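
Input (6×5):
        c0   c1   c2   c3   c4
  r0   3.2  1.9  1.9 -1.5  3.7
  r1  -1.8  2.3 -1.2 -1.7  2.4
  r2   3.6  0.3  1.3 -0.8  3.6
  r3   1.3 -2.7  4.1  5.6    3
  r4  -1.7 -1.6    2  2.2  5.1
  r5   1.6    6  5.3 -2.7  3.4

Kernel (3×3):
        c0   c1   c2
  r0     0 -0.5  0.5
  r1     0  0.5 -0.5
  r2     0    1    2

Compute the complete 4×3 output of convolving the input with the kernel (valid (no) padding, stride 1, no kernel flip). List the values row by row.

4.65 -1.75 6.95
3.25 16.1 11.45
-0.5 4.6 15.9
18.2 0.55 1.35

Output[0,0]: The receptive field on the input at this output position is [3.2 1.9 1.9 / -1.8 2.3 -1.2 / 3.6 0.3 1.3]. Elementwise product with the kernel and sum: 1.9·-0.5 + 1.9·0.5 + 2.3·0.5 + -1.2·-0.5 + 0.3·1 + 1.3·2.
Output[0,1]: The receptive field on the input at this output position is [1.9 1.9 -1.5 / 2.3 -1.2 -1.7 / 0.3 1.3 -0.8]. Elementwise product with the kernel and sum: 1.9·-0.5 + -1.5·0.5 + -1.2·0.5 + -1.7·-0.5 + 1.3·1 + -0.8·2.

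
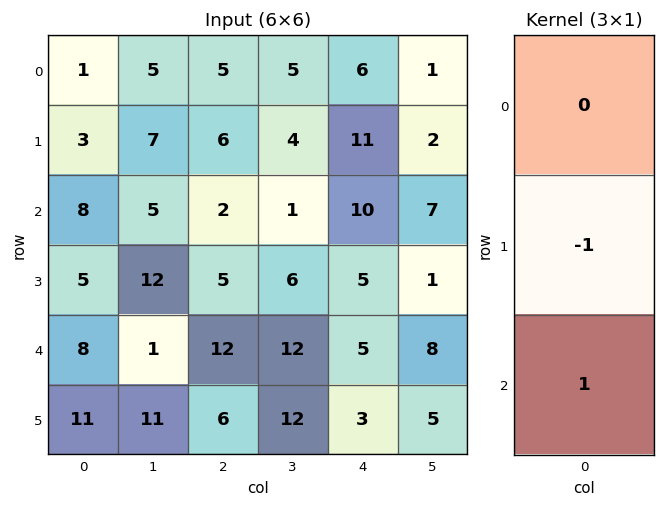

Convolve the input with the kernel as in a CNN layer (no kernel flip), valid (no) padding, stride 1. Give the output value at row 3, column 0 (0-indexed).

The receptive field on the input at this output position is [5 / 8 / 11]. Elementwise product with the kernel and sum: 8·-1 + 11·1.

3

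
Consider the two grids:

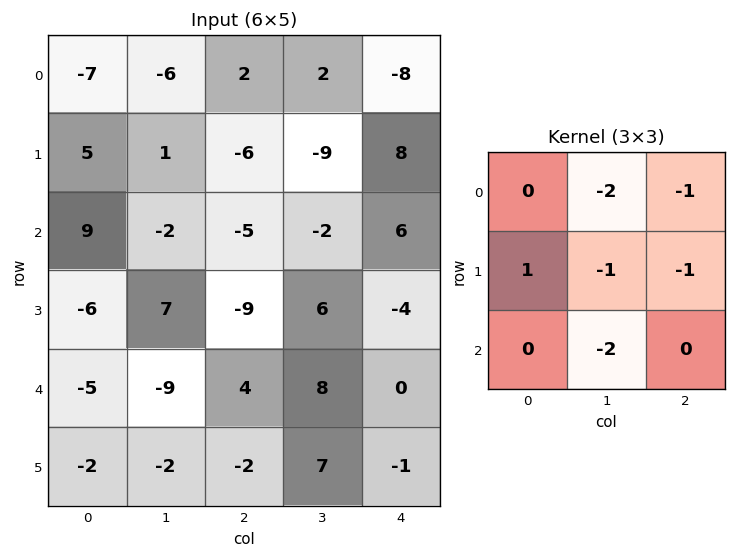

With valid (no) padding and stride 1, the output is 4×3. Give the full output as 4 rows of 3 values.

24 20 3
6 44 -11
23 14 -29
-1 -5 -26

Output[0,0]: The receptive field on the input at this output position is [-7 -6 2 / 5 1 -6 / 9 -2 -5]. Elementwise product with the kernel and sum: -6·-2 + 2·-1 + 5·1 + 1·-1 + -6·-1 + -2·-2.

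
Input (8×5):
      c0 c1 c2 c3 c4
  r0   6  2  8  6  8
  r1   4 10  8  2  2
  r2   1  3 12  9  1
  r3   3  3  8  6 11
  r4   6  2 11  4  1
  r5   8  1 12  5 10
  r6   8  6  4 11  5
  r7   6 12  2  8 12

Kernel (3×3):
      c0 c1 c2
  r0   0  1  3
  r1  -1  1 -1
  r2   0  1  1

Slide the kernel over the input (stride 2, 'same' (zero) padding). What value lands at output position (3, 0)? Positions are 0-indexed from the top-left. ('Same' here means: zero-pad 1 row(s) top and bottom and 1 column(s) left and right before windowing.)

31

The receptive field on the zero-padded input at this output position is [0 8 1 / 0 8 6 / 0 6 12]. Elementwise product with the kernel and sum: 8·1 + 1·3 + 0·-1 + 8·1 + 6·-1 + 6·1 + 12·1.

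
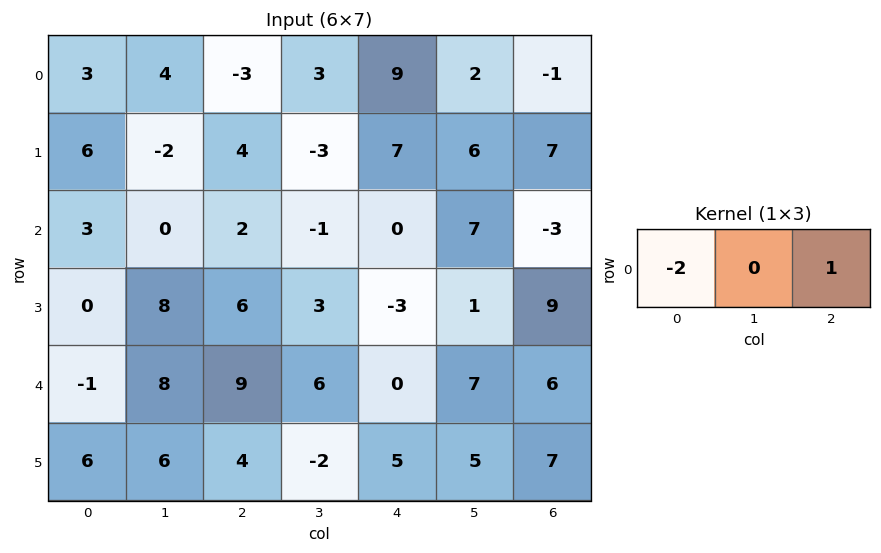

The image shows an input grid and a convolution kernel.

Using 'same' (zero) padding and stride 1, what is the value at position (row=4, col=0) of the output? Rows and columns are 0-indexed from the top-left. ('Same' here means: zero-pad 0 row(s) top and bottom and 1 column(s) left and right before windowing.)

The receptive field on the zero-padded input at this output position is [0 -1 8]. Elementwise product with the kernel and sum: 0·-2 + 8·1.

8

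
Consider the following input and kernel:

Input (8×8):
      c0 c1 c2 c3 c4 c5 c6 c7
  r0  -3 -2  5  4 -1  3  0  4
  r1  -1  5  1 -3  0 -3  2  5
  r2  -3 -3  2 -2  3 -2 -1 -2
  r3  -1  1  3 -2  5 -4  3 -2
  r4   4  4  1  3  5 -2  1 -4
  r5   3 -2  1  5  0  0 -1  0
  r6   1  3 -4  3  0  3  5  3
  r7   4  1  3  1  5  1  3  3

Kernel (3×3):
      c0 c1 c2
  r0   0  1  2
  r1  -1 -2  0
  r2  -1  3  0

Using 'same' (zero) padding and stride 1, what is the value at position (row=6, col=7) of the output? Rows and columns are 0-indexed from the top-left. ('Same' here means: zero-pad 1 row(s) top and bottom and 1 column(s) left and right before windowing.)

-5

The receptive field on the zero-padded input at this output position is [-1 0 0 / 5 3 0 / 3 3 0]. Elementwise product with the kernel and sum: 0·1 + 0·2 + 5·-1 + 3·-2 + 3·-1 + 3·3.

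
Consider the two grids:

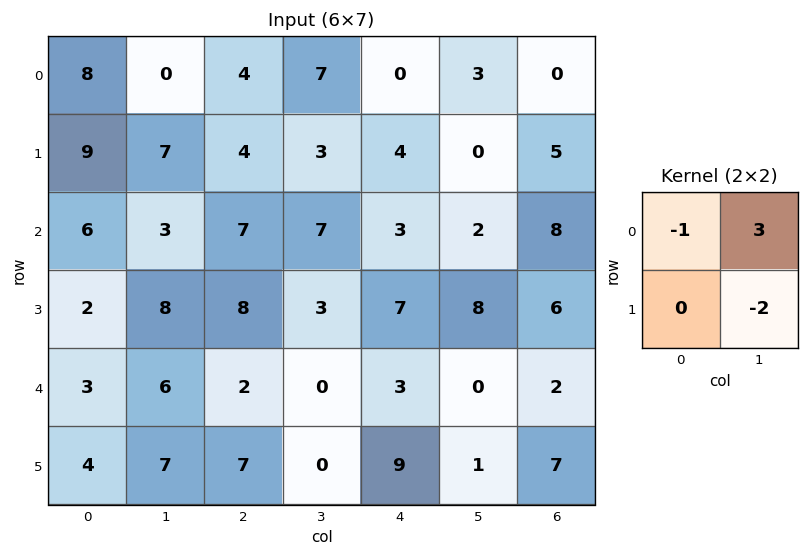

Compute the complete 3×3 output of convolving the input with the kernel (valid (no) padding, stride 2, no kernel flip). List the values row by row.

-22 11 9
-13 8 -13
1 -2 -5

Output[0,0]: The receptive field on the input at this output position is [8 0 / 9 7]. Elementwise product with the kernel and sum: 8·-1 + 0·3 + 7·-2.
Output[0,1]: The receptive field on the input at this output position is [4 7 / 4 3]. Elementwise product with the kernel and sum: 4·-1 + 7·3 + 3·-2.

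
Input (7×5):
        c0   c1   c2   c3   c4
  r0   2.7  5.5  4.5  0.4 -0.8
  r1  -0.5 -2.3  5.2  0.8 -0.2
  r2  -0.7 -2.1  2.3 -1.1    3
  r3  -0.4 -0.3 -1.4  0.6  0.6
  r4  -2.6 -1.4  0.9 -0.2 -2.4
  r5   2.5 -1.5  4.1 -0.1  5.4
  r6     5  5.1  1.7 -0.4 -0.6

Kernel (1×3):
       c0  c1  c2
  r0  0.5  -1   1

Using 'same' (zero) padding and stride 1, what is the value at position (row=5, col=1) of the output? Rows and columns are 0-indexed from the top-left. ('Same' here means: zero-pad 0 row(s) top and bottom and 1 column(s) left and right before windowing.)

6.85

The receptive field on the zero-padded input at this output position is [2.5 -1.5 4.1]. Elementwise product with the kernel and sum: 2.5·0.5 + -1.5·-1 + 4.1·1.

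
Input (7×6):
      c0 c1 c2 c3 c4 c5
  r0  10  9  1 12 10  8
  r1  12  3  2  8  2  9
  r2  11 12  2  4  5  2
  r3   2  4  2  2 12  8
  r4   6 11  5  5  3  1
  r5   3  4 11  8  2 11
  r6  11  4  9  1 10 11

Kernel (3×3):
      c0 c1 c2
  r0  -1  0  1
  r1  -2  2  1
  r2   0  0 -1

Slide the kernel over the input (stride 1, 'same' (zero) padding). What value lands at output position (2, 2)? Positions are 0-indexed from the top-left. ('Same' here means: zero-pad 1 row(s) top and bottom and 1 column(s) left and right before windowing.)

The receptive field on the zero-padded input at this output position is [3 2 8 / 12 2 4 / 4 2 2]. Elementwise product with the kernel and sum: 3·-1 + 8·1 + 12·-2 + 2·2 + 4·1 + 2·-1.

-13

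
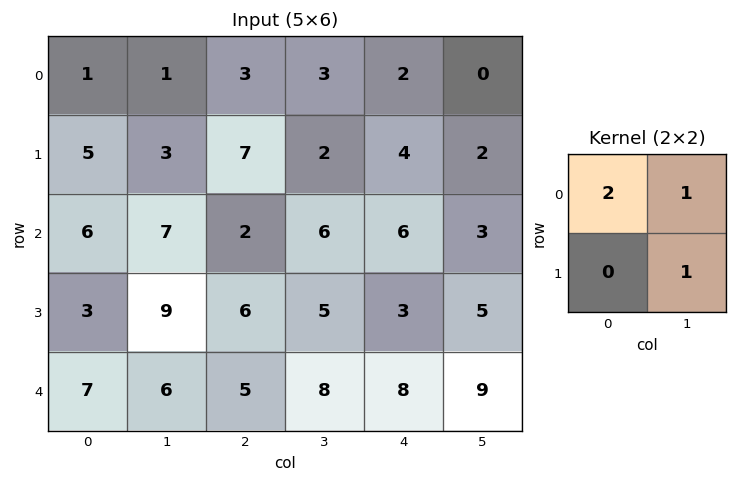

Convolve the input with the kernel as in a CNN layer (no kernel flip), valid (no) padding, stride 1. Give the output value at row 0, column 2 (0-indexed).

The receptive field on the input at this output position is [3 3 / 7 2]. Elementwise product with the kernel and sum: 3·2 + 3·1 + 2·1.

11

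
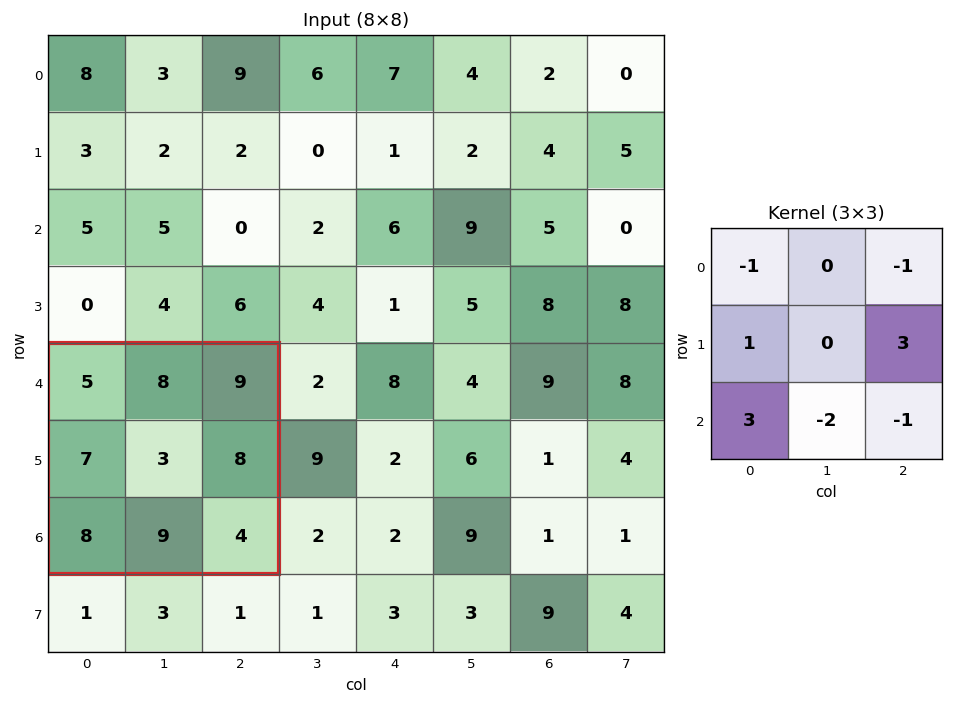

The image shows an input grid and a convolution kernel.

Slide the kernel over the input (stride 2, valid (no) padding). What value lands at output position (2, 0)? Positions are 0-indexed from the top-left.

19

The receptive field on the input at this output position is [5 8 9 / 7 3 8 / 8 9 4]. Elementwise product with the kernel and sum: 5·-1 + 9·-1 + 7·1 + 8·3 + 8·3 + 9·-2 + 4·-1.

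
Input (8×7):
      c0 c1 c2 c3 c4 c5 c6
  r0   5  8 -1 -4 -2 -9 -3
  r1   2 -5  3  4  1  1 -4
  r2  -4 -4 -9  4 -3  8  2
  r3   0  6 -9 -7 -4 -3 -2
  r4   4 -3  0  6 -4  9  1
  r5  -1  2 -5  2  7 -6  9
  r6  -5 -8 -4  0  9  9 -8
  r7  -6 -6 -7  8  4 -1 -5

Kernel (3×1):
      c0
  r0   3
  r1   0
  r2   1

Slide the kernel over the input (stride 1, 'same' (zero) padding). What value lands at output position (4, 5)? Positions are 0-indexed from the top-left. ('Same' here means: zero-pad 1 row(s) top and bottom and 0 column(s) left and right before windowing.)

-15

The receptive field on the zero-padded input at this output position is [-3 / 9 / -6]. Elementwise product with the kernel and sum: -3·3 + -6·1.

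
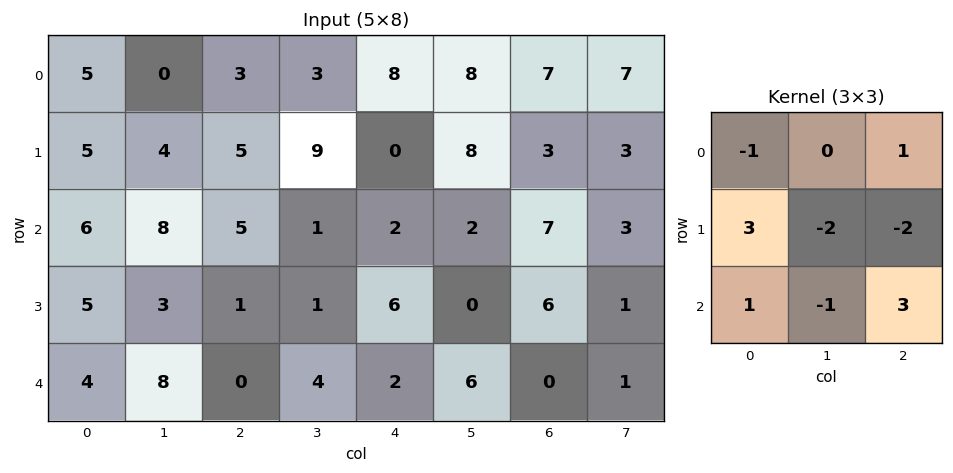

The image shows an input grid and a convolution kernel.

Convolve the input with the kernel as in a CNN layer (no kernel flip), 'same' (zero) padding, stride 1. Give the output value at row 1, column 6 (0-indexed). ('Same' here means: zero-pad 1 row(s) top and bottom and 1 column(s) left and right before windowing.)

The receptive field on the zero-padded input at this output position is [8 7 7 / 8 3 3 / 2 7 3]. Elementwise product with the kernel and sum: 8·-1 + 7·1 + 8·3 + 3·-2 + 3·-2 + 2·1 + 7·-1 + 3·3.

15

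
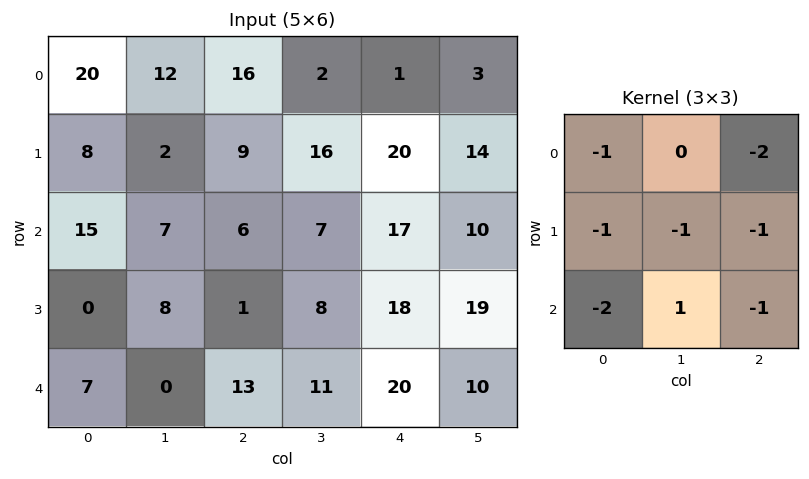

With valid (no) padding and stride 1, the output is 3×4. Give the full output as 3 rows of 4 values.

Output[0,0]: The receptive field on the input at this output position is [20 12 16 / 8 2 9 / 15 7 6]. Elementwise product with the kernel and sum: 20·-1 + 16·-2 + 8·-1 + 2·-1 + 9·-1 + 15·-2 + 7·1 + 6·-1.

-100 -58 -85 -65
-47 -77 -91 -95
-63 -36 -102 -84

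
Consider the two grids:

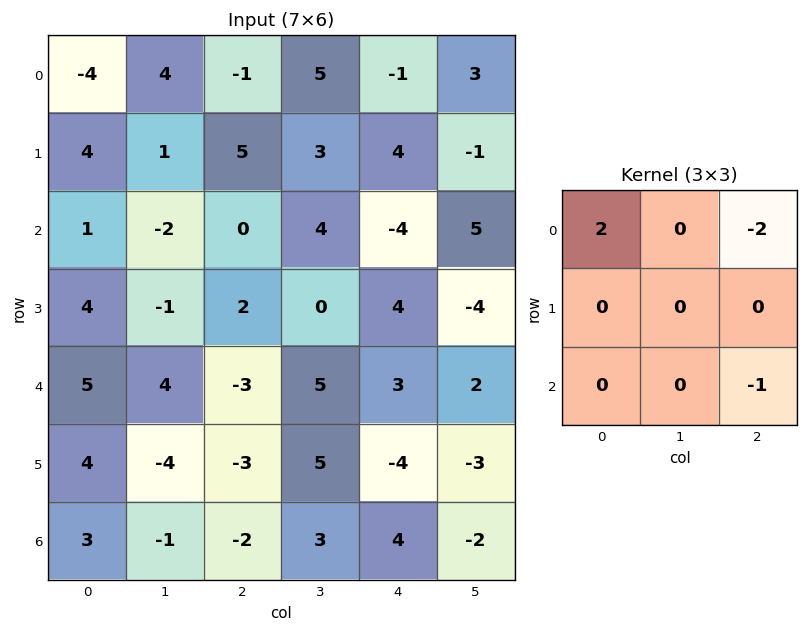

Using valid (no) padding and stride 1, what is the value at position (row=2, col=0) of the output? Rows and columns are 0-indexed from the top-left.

5

The receptive field on the input at this output position is [1 -2 0 / 4 -1 2 / 5 4 -3]. Elementwise product with the kernel and sum: 1·2 + 0·-2 + -3·-1.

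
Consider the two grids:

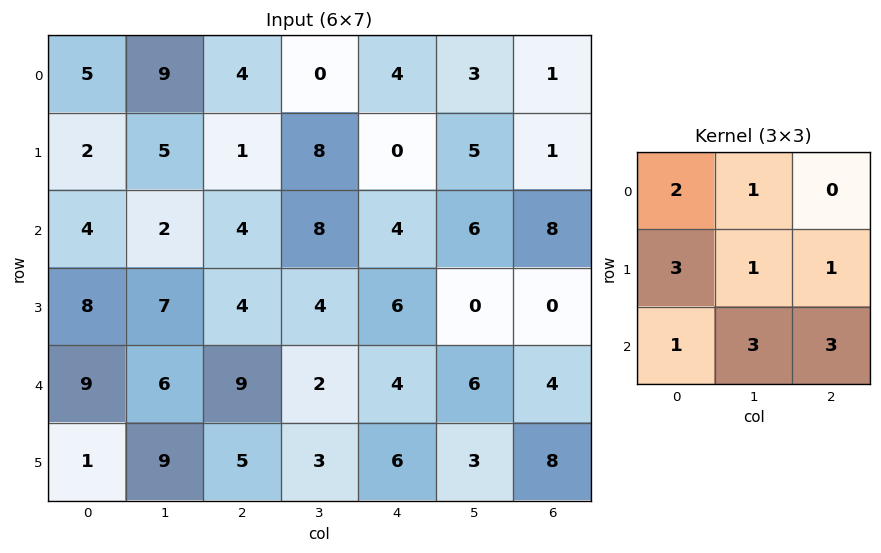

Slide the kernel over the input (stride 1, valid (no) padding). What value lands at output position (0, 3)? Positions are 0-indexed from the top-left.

The receptive field on the input at this output position is [0 4 3 / 8 0 5 / 8 4 6]. Elementwise product with the kernel and sum: 0·2 + 4·1 + 8·3 + 0·1 + 5·1 + 8·1 + 4·3 + 6·3.

71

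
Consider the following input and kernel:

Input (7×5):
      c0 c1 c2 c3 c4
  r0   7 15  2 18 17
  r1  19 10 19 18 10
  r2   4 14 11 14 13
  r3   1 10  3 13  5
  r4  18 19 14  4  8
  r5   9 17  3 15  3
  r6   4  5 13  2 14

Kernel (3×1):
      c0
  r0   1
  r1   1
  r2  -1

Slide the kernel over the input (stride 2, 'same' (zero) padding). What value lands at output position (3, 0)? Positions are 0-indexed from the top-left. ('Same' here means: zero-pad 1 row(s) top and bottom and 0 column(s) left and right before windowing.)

13

The receptive field on the zero-padded input at this output position is [9 / 4 / 0]. Elementwise product with the kernel and sum: 9·1 + 4·1 + 0·-1.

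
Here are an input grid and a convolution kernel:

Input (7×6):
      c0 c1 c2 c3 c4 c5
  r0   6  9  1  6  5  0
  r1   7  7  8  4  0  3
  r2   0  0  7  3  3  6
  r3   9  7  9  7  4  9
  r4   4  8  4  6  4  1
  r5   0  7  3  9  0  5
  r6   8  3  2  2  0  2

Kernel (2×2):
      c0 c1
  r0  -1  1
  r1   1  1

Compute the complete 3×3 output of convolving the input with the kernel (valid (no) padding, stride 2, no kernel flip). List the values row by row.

Output[0,0]: The receptive field on the input at this output position is [6 9 / 7 7]. Elementwise product with the kernel and sum: 6·-1 + 9·1 + 7·1 + 7·1.
Output[0,1]: The receptive field on the input at this output position is [1 6 / 8 4]. Elementwise product with the kernel and sum: 1·-1 + 6·1 + 8·1 + 4·1.

17 17 -2
16 12 16
11 14 2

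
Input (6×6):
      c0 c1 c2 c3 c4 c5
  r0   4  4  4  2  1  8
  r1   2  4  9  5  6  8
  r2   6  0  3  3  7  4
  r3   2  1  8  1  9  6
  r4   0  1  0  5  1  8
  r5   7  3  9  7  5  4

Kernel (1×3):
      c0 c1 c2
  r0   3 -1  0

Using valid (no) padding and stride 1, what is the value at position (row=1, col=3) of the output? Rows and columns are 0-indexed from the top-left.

9

The receptive field on the input at this output position is [5 6 8]. Elementwise product with the kernel and sum: 5·3 + 6·-1.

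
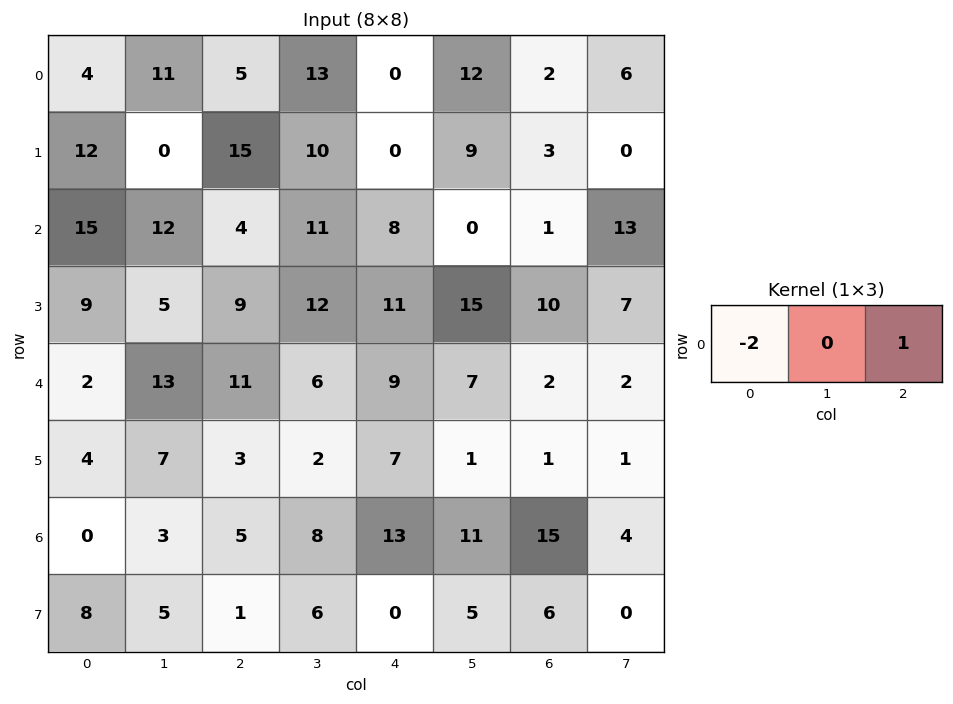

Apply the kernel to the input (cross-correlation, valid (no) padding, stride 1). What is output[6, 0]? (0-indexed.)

5

The receptive field on the input at this output position is [0 3 5]. Elementwise product with the kernel and sum: 0·-2 + 5·1.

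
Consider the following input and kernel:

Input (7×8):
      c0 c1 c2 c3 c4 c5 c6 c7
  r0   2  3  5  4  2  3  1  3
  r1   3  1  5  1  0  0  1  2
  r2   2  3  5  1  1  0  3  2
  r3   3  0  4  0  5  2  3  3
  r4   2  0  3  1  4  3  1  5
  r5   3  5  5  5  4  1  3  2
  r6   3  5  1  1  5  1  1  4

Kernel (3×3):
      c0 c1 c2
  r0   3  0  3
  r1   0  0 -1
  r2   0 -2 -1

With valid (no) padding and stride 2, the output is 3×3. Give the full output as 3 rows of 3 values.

5 18 5
14 7 2
-1 10 9

Output[0,0]: The receptive field on the input at this output position is [2 3 5 / 3 1 5 / 2 3 5]. Elementwise product with the kernel and sum: 2·3 + 5·3 + 5·-1 + 3·-2 + 5·-1.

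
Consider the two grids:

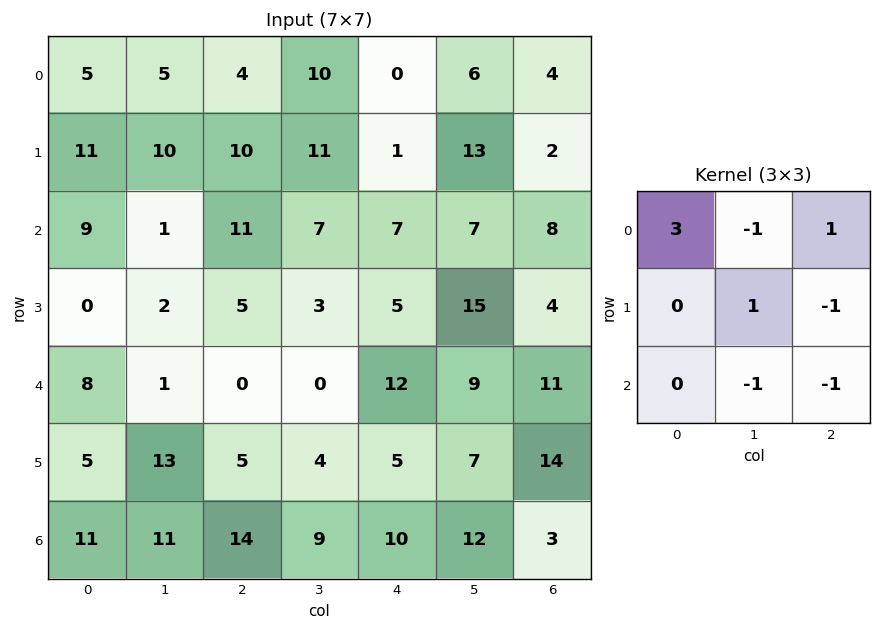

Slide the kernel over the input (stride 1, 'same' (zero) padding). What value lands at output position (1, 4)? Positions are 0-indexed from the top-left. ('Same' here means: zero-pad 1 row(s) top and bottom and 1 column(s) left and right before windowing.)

10

The receptive field on the zero-padded input at this output position is [10 0 6 / 11 1 13 / 7 7 7]. Elementwise product with the kernel and sum: 10·3 + 0·-1 + 6·1 + 1·1 + 13·-1 + 7·-1 + 7·-1.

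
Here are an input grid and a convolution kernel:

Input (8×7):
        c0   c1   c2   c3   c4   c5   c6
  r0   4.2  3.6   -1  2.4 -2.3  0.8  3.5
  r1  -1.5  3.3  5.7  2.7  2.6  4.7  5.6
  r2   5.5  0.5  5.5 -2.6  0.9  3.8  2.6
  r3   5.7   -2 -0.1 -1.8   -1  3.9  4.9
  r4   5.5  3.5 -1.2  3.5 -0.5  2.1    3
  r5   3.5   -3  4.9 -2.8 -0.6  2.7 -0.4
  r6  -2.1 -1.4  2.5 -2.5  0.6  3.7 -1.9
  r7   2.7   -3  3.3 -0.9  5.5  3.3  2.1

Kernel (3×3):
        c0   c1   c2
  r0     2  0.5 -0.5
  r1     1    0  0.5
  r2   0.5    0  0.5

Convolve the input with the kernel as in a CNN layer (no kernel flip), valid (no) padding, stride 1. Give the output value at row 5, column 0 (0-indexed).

The receptive field on the input at this output position is [3.5 -3 4.9 / -2.1 -1.4 2.5 / 2.7 -3 3.3]. Elementwise product with the kernel and sum: 3.5·2 + -3·0.5 + 4.9·-0.5 + -2.1·1 + 2.5·0.5 + 2.7·0.5 + 3.3·0.5.

5.2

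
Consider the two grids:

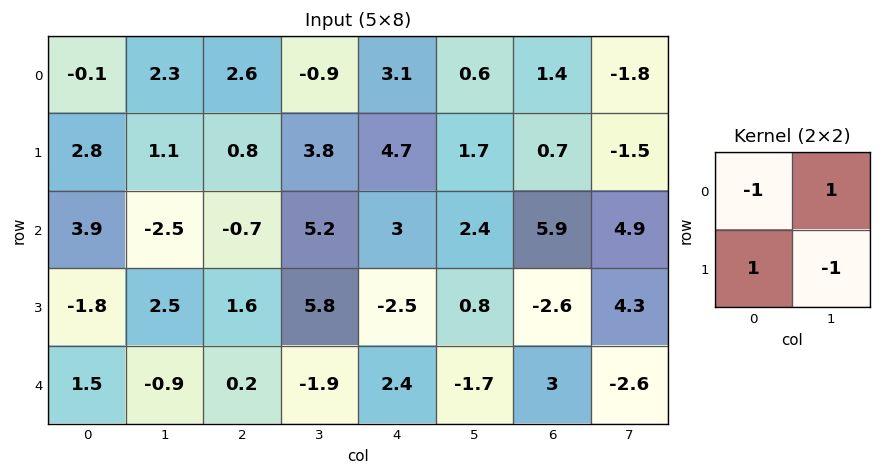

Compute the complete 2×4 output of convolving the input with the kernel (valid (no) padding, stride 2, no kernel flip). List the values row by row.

Output[0,0]: The receptive field on the input at this output position is [-0.1 2.3 / 2.8 1.1]. Elementwise product with the kernel and sum: -0.1·-1 + 2.3·1 + 2.8·1 + 1.1·-1.
Output[0,1]: The receptive field on the input at this output position is [2.6 -0.9 / 0.8 3.8]. Elementwise product with the kernel and sum: 2.6·-1 + -0.9·1 + 0.8·1 + 3.8·-1.

4.1 -6.5 0.5 -1
-10.7 1.7 -3.9 -7.9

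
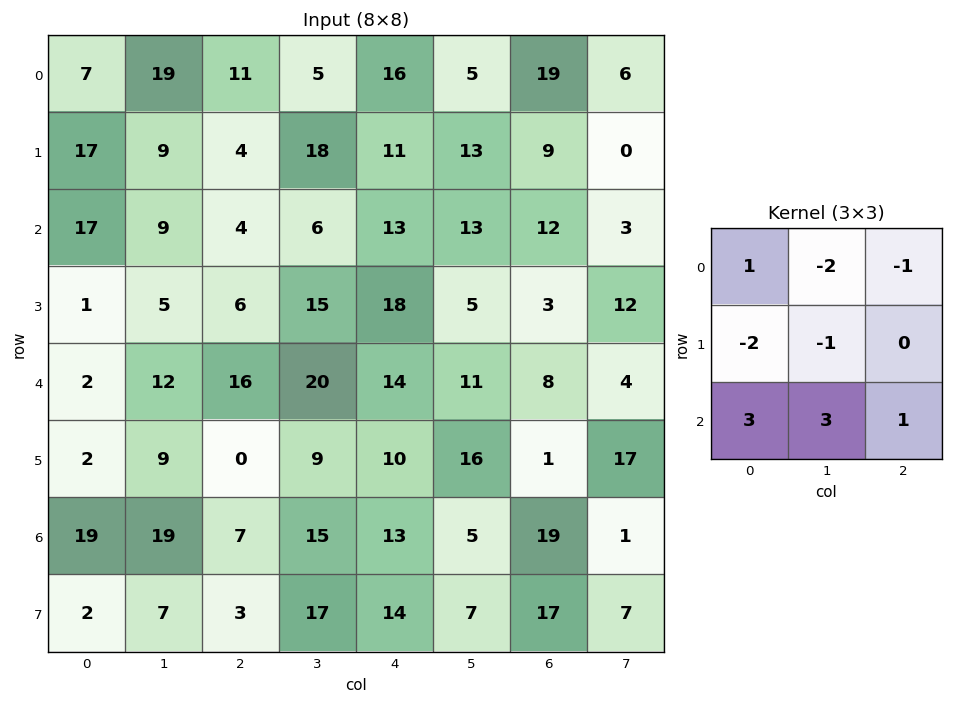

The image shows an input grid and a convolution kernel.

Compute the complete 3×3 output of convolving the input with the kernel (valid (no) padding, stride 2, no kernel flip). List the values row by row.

Output[0,0]: The receptive field on the input at this output position is [7 19 11 / 17 9 4 / 17 9 4]. Elementwise product with the kernel and sum: 7·1 + 19·-2 + 11·-1 + 17·-2 + 9·-1 + 17·3 + 9·3 + 4·1.
Output[0,1]: The receptive field on the input at this output position is [11 5 16 / 4 18 11 / 4 6 13]. Elementwise product with the kernel and sum: 11·1 + 5·-2 + 16·-1 + 4·-2 + 18·-1 + 4·3 + 6·3 + 13·1.

-3 2 42
46 74 17
70 32 21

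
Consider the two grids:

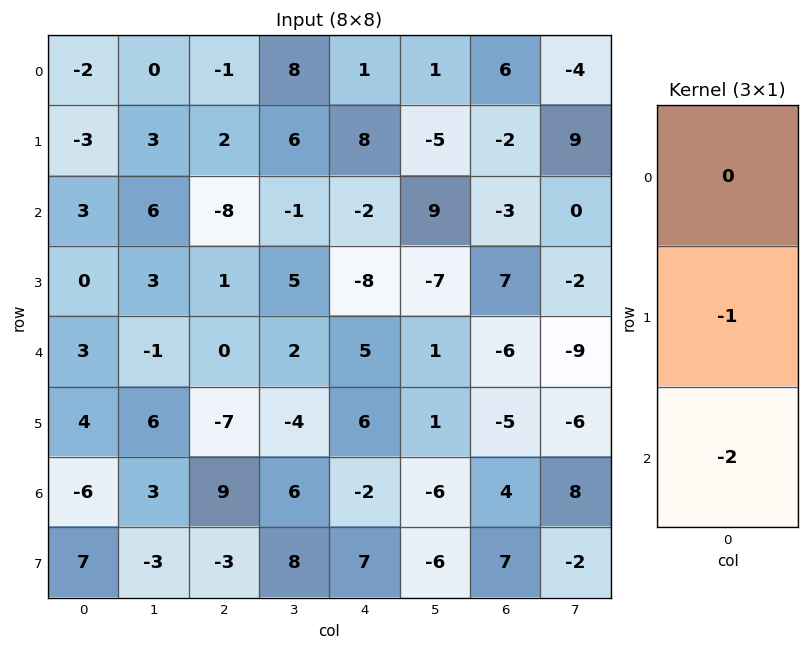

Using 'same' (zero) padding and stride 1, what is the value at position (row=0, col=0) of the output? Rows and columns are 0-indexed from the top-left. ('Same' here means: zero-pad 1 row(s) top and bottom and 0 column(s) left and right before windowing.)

8

The receptive field on the zero-padded input at this output position is [0 / -2 / -3]. Elementwise product with the kernel and sum: -2·-1 + -3·-2.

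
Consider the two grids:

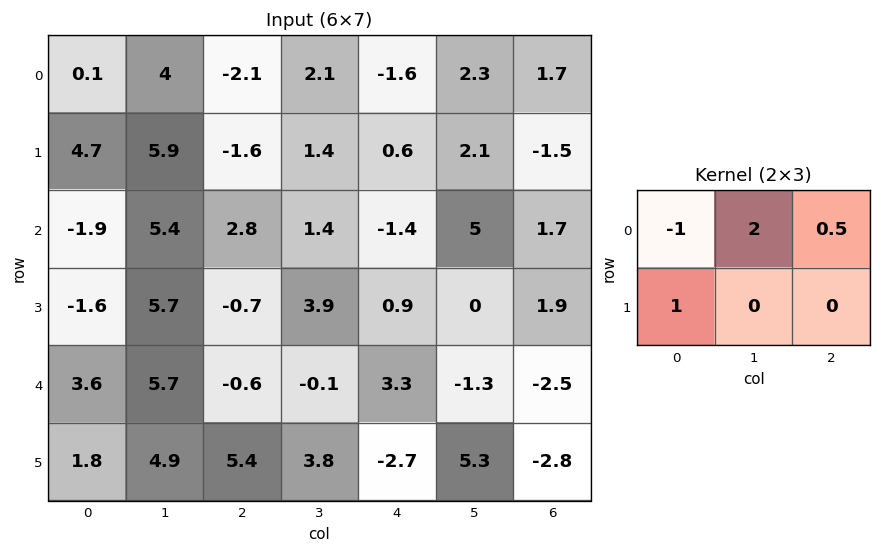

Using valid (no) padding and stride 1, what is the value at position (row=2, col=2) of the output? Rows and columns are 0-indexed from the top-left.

-1.4

The receptive field on the input at this output position is [2.8 1.4 -1.4 / -0.7 3.9 0.9]. Elementwise product with the kernel and sum: 2.8·-1 + 1.4·2 + -1.4·0.5 + -0.7·1.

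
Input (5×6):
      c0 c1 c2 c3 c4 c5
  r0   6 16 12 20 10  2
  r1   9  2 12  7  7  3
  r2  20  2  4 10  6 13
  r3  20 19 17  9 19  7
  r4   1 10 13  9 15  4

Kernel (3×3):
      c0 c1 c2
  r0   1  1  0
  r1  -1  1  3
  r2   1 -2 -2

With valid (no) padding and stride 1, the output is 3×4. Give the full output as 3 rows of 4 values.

Output[0,0]: The receptive field on the input at this output position is [6 16 12 / 9 2 12 / 20 2 4]. Elementwise product with the kernel and sum: 6·1 + 16·1 + 9·-1 + 2·1 + 12·3 + 20·1 + 2·-2 + 4·-2.
Output[0,1]: The receptive field on the input at this output position is [16 12 20 / 2 12 7 / 2 4 10]. Elementwise product with the kernel and sum: 16·1 + 12·1 + 2·-1 + 12·1 + 7·3 + 2·1 + 4·-2 + 10·-2.

59 33 20 11
-47 13 4 6
27 -3 28 18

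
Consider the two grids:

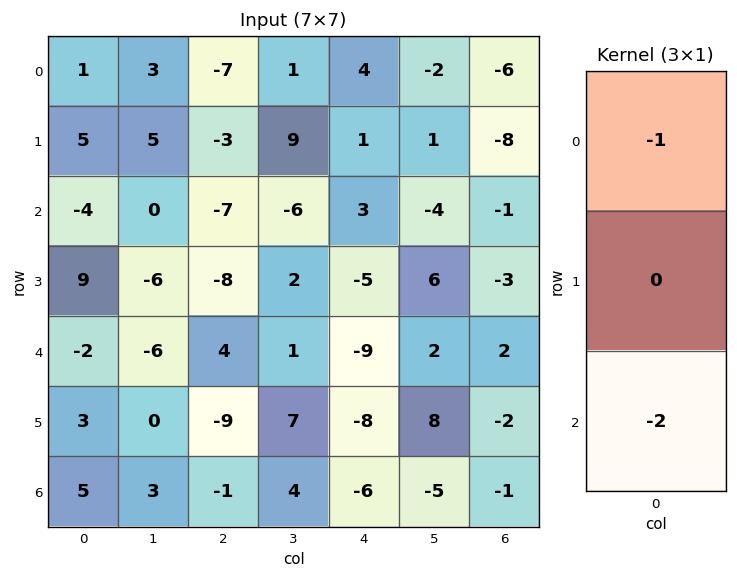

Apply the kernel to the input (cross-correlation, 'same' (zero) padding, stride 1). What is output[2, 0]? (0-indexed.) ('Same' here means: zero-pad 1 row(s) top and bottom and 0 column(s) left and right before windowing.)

The receptive field on the zero-padded input at this output position is [5 / -4 / 9]. Elementwise product with the kernel and sum: 5·-1 + 9·-2.

-23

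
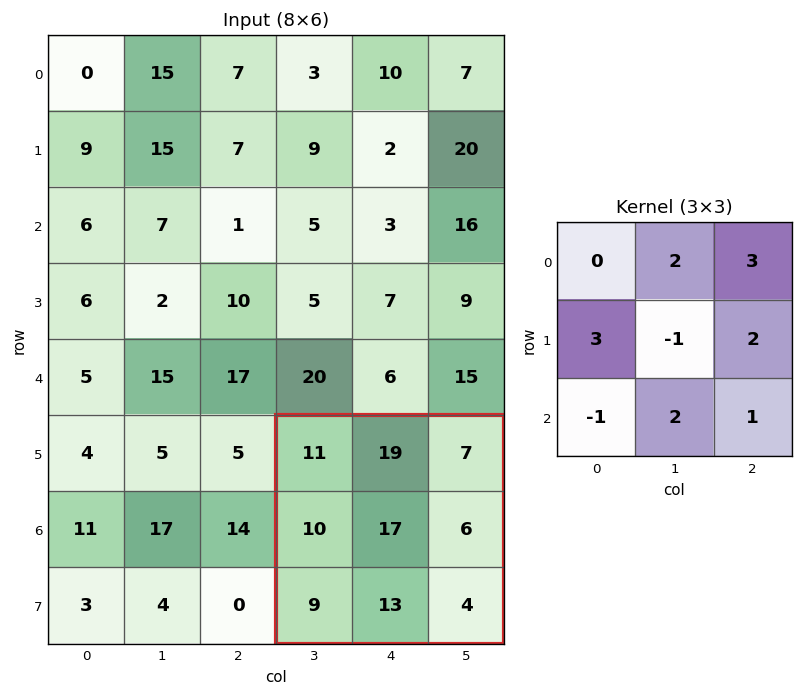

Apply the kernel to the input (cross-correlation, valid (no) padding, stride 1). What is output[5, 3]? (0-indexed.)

The receptive field on the input at this output position is [11 19 7 / 10 17 6 / 9 13 4]. Elementwise product with the kernel and sum: 19·2 + 7·3 + 10·3 + 17·-1 + 6·2 + 9·-1 + 13·2 + 4·1.

105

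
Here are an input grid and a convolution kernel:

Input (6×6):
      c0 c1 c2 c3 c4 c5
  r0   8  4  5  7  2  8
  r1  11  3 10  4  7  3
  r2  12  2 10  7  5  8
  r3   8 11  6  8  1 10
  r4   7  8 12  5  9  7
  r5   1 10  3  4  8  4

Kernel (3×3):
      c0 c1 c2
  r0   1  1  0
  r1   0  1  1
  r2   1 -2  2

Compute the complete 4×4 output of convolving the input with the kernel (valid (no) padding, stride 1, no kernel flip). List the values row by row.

Output[0,0]: The receptive field on the input at this output position is [8 4 5 / 11 3 10 / 12 2 10]. Elementwise product with the kernel and sum: 8·1 + 4·1 + 3·1 + 10·1 + 12·1 + 2·-2 + 10·2.
Output[0,1]: The receptive field on the input at this output position is [4 5 7 / 3 10 4 / 2 10 7]. Elementwise product with the kernel and sum: 4·1 + 5·1 + 10·1 + 4·1 + 2·1 + 10·-2 + 7·2.

53 19 29 32
24 45 18 50
46 20 46 24
26 46 39 21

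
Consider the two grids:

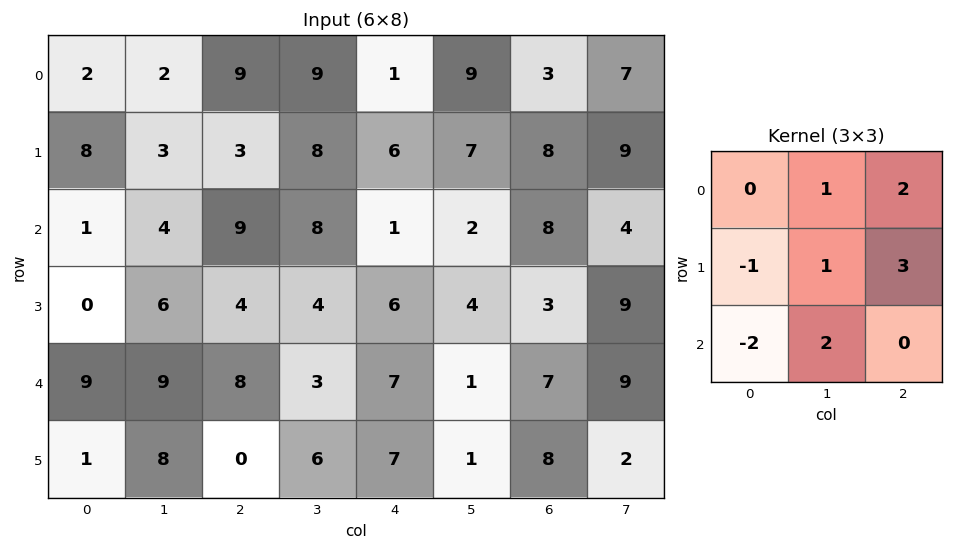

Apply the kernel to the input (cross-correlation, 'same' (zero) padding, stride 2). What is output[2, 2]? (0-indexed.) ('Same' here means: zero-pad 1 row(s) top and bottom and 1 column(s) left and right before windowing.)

The receptive field on the zero-padded input at this output position is [4 6 4 / 3 7 1 / 6 7 1]. Elementwise product with the kernel and sum: 6·1 + 4·2 + 3·-1 + 7·1 + 1·3 + 6·-2 + 7·2.

23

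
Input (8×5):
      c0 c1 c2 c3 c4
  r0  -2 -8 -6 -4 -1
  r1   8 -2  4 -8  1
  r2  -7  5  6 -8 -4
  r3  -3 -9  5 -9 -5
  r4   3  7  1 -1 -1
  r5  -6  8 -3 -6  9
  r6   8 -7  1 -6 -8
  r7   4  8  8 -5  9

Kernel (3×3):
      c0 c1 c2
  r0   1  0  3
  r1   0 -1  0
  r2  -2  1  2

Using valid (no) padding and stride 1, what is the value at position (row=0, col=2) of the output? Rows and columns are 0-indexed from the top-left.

-29

The receptive field on the input at this output position is [-6 -4 -1 / 4 -8 1 / 6 -8 -4]. Elementwise product with the kernel and sum: -6·1 + -1·3 + -8·-1 + 6·-2 + -8·1 + -4·2.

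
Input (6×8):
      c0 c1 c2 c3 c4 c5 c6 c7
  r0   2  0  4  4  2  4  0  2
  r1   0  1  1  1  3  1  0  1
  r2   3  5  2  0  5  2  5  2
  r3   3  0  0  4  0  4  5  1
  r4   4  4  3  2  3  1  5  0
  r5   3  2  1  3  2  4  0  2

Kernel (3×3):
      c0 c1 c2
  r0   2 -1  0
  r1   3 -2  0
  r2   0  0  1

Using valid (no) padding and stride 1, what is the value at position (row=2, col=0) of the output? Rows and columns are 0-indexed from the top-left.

13

The receptive field on the input at this output position is [3 5 2 / 3 0 0 / 4 4 3]. Elementwise product with the kernel and sum: 3·2 + 5·-1 + 3·3 + 0·-2 + 3·1.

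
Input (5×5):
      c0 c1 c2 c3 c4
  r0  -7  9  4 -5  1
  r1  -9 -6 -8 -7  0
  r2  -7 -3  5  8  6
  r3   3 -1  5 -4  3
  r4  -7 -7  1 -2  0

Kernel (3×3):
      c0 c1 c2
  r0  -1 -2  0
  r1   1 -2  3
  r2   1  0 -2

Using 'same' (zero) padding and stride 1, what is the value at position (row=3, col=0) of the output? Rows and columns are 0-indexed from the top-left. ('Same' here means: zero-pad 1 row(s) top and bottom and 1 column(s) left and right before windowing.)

The receptive field on the zero-padded input at this output position is [0 -7 -3 / 0 3 -1 / 0 -7 -7]. Elementwise product with the kernel and sum: 0·-1 + -7·-2 + 0·1 + 3·-2 + -1·3 + 0·1 + -7·-2.

19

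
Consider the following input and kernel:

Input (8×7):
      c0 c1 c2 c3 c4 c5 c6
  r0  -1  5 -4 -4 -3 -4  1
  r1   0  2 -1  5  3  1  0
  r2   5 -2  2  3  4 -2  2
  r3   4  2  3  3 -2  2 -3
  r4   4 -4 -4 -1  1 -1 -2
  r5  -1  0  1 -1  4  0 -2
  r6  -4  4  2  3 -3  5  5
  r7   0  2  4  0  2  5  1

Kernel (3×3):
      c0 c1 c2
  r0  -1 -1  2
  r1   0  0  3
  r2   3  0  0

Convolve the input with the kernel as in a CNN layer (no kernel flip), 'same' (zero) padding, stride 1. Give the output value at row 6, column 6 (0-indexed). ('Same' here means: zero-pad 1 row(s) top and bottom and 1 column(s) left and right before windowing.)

The receptive field on the zero-padded input at this output position is [0 -2 0 / 5 5 0 / 5 1 0]. Elementwise product with the kernel and sum: 0·-1 + -2·-1 + 0·2 + 0·3 + 5·3.

17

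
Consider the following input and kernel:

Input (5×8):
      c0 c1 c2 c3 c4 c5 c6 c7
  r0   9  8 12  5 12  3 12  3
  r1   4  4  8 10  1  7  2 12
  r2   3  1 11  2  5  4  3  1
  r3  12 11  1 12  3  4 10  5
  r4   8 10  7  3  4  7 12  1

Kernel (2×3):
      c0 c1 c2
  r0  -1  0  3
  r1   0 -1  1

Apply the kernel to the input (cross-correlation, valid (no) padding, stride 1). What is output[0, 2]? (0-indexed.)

15

The receptive field on the input at this output position is [12 5 12 / 8 10 1]. Elementwise product with the kernel and sum: 12·-1 + 12·3 + 10·-1 + 1·1.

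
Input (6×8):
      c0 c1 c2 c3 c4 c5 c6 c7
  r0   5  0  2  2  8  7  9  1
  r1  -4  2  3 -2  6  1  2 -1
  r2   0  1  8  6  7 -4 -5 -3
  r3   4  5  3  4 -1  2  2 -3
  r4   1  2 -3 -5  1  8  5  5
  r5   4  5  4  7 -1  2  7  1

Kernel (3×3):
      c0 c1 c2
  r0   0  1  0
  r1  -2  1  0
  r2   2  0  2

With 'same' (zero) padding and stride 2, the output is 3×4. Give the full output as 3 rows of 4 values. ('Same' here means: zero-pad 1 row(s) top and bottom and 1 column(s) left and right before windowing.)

Output[0,0]: The receptive field on the zero-padded input at this output position is [0 0 0 / 0 5 0 / 0 -4 2]. Elementwise product with the kernel and sum: 0·1 + 0·-2 + 5·1 + 0·2 + 2·2.
Output[0,1]: The receptive field on the zero-padded input at this output position is [0 0 0 / 0 2 2 / 2 3 -2]. Elementwise product with the kernel and sum: 0·1 + 0·-2 + 2·1 + 2·2 + -2·2.

9 2 2 -5
6 27 13 3
15 20 28 -3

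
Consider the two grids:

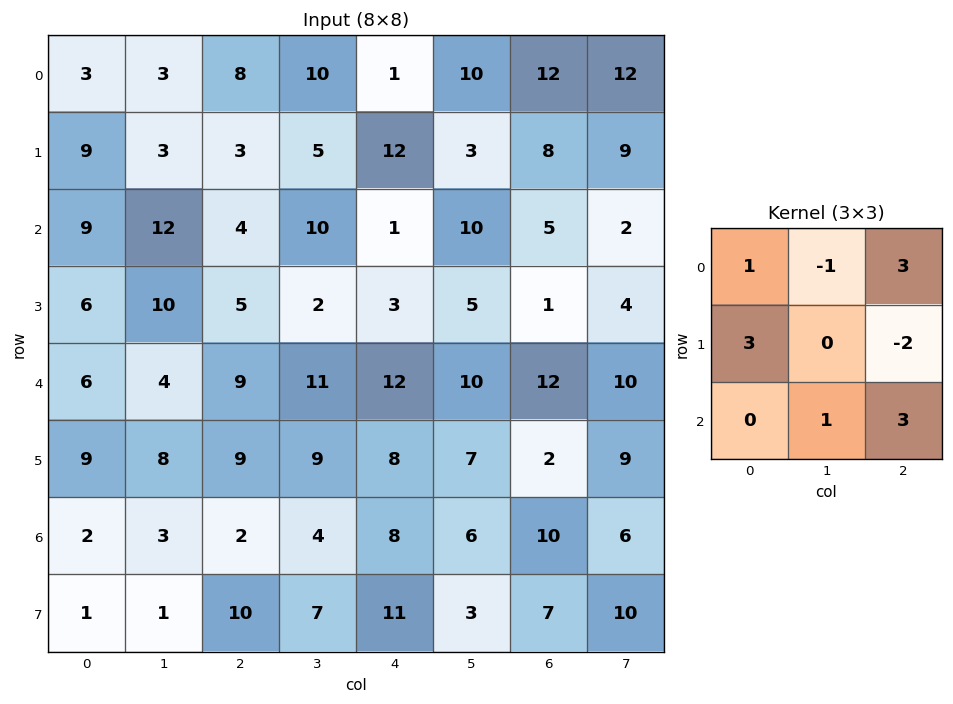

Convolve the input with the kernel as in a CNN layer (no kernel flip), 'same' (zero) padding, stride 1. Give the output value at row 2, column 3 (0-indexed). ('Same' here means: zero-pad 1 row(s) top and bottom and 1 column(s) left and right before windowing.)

55

The receptive field on the zero-padded input at this output position is [3 5 12 / 4 10 1 / 5 2 3]. Elementwise product with the kernel and sum: 3·1 + 5·-1 + 12·3 + 4·3 + 1·-2 + 2·1 + 3·3.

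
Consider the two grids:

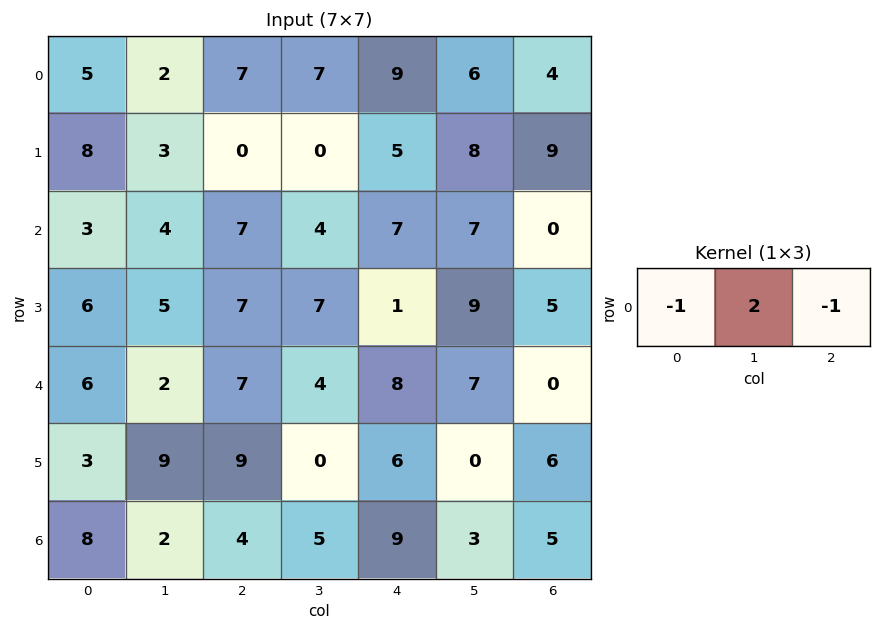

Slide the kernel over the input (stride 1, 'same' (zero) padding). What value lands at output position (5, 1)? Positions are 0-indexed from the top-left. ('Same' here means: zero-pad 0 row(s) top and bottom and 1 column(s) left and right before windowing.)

The receptive field on the zero-padded input at this output position is [3 9 9]. Elementwise product with the kernel and sum: 3·-1 + 9·2 + 9·-1.

6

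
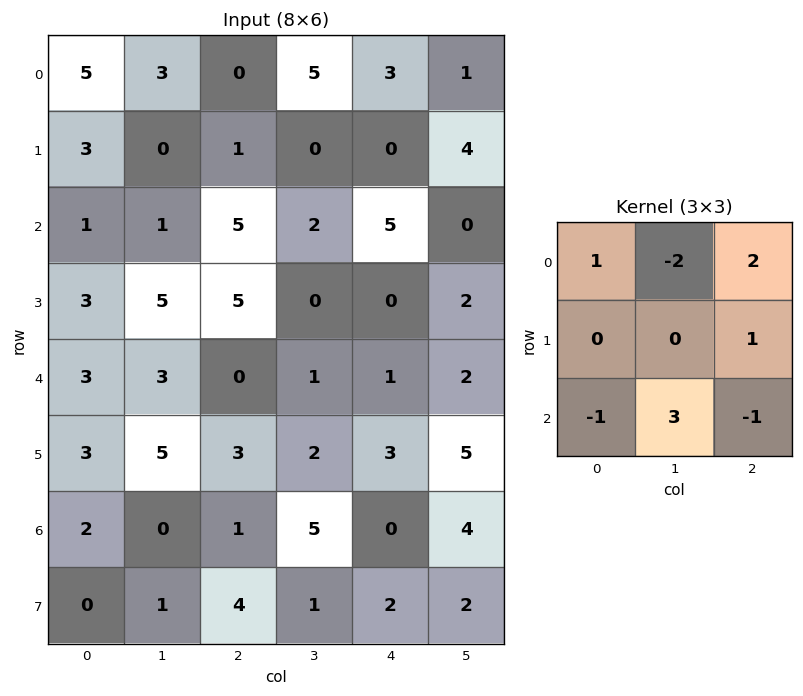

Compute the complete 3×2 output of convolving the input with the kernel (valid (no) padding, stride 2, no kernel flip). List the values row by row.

Output[0,0]: The receptive field on the input at this output position is [5 3 0 / 3 0 1 / 1 1 5]. Elementwise product with the kernel and sum: 5·1 + 3·-2 + 0·2 + 1·1 + 1·-1 + 1·3 + 5·-1.
Output[0,1]: The receptive field on the input at this output position is [0 5 3 / 1 0 0 / 5 2 5]. Elementwise product with the kernel and sum: 0·1 + 5·-2 + 3·2 + 0·1 + 5·-1 + 2·3 + 5·-1.

-3 -8
20 13
-3 17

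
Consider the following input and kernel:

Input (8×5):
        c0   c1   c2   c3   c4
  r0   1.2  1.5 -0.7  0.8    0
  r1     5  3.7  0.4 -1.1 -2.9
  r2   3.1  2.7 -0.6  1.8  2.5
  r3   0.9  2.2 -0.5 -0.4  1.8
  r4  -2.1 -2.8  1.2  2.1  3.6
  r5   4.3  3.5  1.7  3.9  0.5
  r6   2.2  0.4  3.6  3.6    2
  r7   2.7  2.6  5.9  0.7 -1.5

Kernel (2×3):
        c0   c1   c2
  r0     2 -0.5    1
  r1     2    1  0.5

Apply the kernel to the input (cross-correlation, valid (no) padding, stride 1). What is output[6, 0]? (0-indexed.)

18.75

The receptive field on the input at this output position is [2.2 0.4 3.6 / 2.7 2.6 5.9]. Elementwise product with the kernel and sum: 2.2·2 + 0.4·-0.5 + 3.6·1 + 2.7·2 + 2.6·1 + 5.9·0.5.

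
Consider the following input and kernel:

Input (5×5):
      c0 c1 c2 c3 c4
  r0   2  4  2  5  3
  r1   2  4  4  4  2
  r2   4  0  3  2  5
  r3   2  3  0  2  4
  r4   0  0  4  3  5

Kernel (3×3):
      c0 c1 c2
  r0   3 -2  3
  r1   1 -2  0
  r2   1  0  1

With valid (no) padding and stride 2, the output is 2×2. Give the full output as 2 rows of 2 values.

5 9
21 25

Output[0,0]: The receptive field on the input at this output position is [2 4 2 / 2 4 4 / 4 0 3]. Elementwise product with the kernel and sum: 2·3 + 4·-2 + 2·3 + 2·1 + 4·-2 + 4·1 + 3·1.
Output[0,1]: The receptive field on the input at this output position is [2 5 3 / 4 4 2 / 3 2 5]. Elementwise product with the kernel and sum: 2·3 + 5·-2 + 3·3 + 4·1 + 4·-2 + 3·1 + 5·1.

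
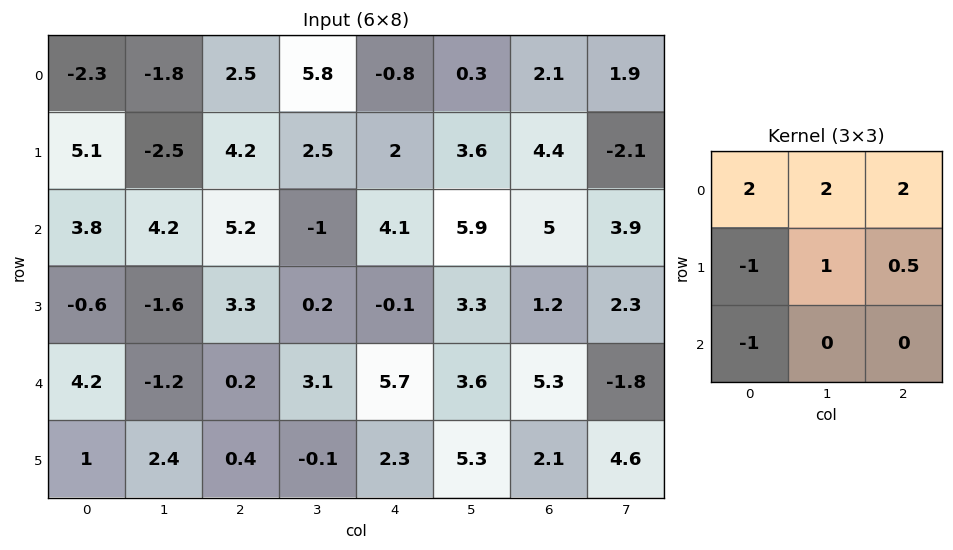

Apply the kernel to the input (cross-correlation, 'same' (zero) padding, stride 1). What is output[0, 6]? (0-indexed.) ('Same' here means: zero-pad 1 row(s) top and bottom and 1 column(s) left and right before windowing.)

-0.85

The receptive field on the zero-padded input at this output position is [0 0 0 / 0.3 2.1 1.9 / 3.6 4.4 -2.1]. Elementwise product with the kernel and sum: 0·2 + 0·2 + 0·2 + 0.3·-1 + 2.1·1 + 1.9·0.5 + 3.6·-1.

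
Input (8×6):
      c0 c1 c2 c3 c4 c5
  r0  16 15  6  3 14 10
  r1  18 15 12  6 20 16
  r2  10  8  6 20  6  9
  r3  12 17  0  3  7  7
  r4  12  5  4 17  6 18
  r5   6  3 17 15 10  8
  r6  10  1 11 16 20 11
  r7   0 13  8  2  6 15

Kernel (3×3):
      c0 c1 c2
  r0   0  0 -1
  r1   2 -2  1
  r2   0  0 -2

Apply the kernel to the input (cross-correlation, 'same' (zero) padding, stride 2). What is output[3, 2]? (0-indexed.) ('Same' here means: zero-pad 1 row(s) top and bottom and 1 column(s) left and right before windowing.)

-35

The receptive field on the zero-padded input at this output position is [15 10 8 / 16 20 11 / 2 6 15]. Elementwise product with the kernel and sum: 8·-1 + 16·2 + 20·-2 + 11·1 + 15·-2.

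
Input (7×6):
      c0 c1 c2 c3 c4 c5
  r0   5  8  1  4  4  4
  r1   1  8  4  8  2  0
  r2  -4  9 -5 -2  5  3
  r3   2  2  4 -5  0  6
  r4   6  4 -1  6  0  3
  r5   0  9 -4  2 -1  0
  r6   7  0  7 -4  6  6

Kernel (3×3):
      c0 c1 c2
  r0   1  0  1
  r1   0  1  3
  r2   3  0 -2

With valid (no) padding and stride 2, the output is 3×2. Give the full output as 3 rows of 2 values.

24 -6
25 -8
9 7

Output[0,0]: The receptive field on the input at this output position is [5 8 1 / 1 8 4 / -4 9 -5]. Elementwise product with the kernel and sum: 5·1 + 1·1 + 8·1 + 4·3 + -4·3 + -5·-2.
Output[0,1]: The receptive field on the input at this output position is [1 4 4 / 4 8 2 / -5 -2 5]. Elementwise product with the kernel and sum: 1·1 + 4·1 + 8·1 + 2·3 + -5·3 + 5·-2.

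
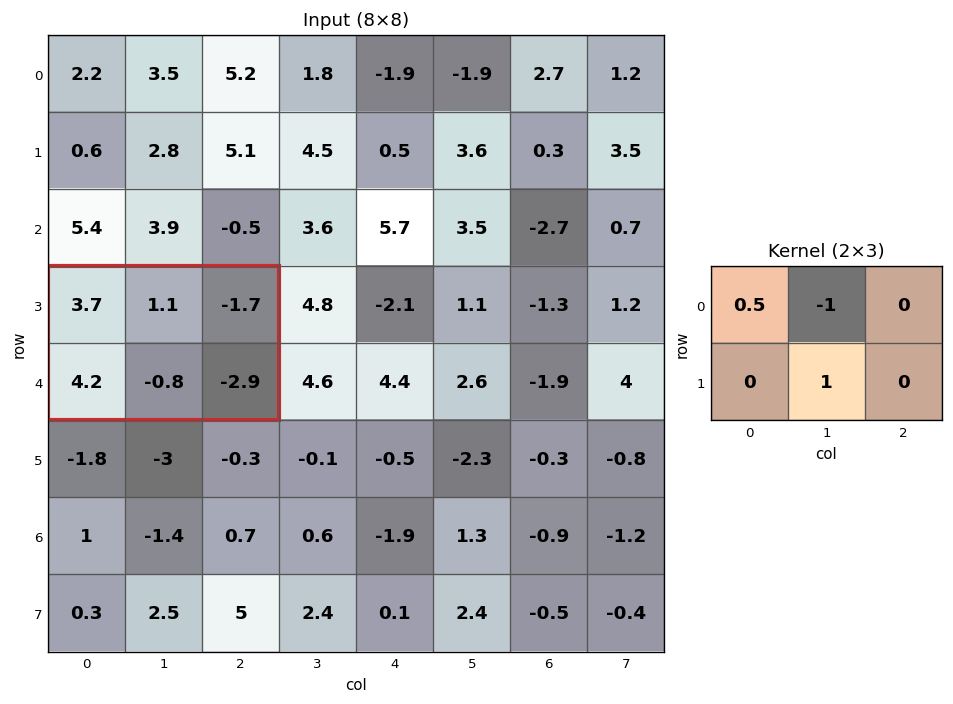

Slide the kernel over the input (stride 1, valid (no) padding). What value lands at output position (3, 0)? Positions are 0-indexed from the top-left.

The receptive field on the input at this output position is [3.7 1.1 -1.7 / 4.2 -0.8 -2.9]. Elementwise product with the kernel and sum: 3.7·0.5 + 1.1·-1 + -0.8·1.

-0.05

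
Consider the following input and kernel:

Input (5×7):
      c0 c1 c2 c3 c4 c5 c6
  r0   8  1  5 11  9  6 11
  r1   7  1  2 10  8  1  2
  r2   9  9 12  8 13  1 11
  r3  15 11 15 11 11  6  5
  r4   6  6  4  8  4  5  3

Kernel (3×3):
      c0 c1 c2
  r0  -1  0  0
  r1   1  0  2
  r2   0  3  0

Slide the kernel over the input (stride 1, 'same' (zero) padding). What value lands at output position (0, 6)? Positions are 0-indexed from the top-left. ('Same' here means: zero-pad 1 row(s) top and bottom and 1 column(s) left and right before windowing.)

12

The receptive field on the zero-padded input at this output position is [0 0 0 / 6 11 0 / 1 2 0]. Elementwise product with the kernel and sum: 0·-1 + 6·1 + 0·2 + 2·3.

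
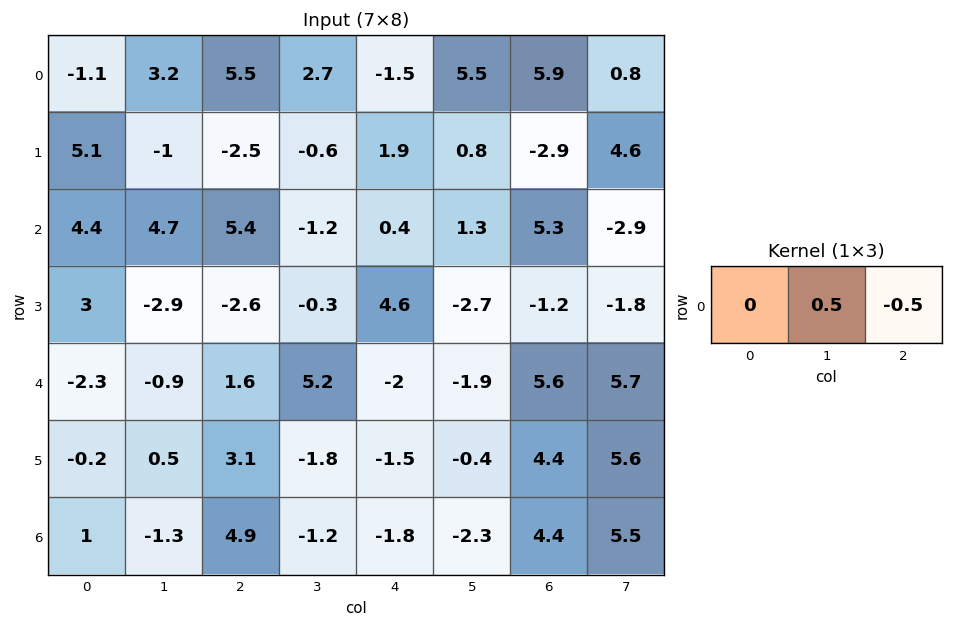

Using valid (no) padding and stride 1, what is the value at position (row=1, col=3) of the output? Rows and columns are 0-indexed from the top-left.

The receptive field on the input at this output position is [-0.6 1.9 0.8]. Elementwise product with the kernel and sum: 1.9·0.5 + 0.8·-0.5.

0.55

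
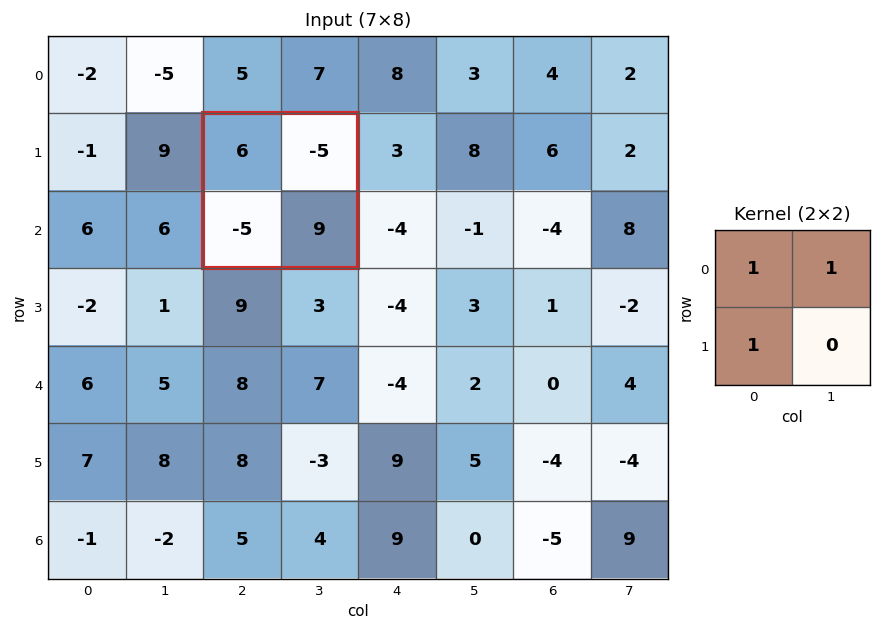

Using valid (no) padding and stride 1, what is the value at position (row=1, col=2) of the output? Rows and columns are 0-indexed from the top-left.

-4

The receptive field on the input at this output position is [6 -5 / -5 9]. Elementwise product with the kernel and sum: 6·1 + -5·1 + -5·1.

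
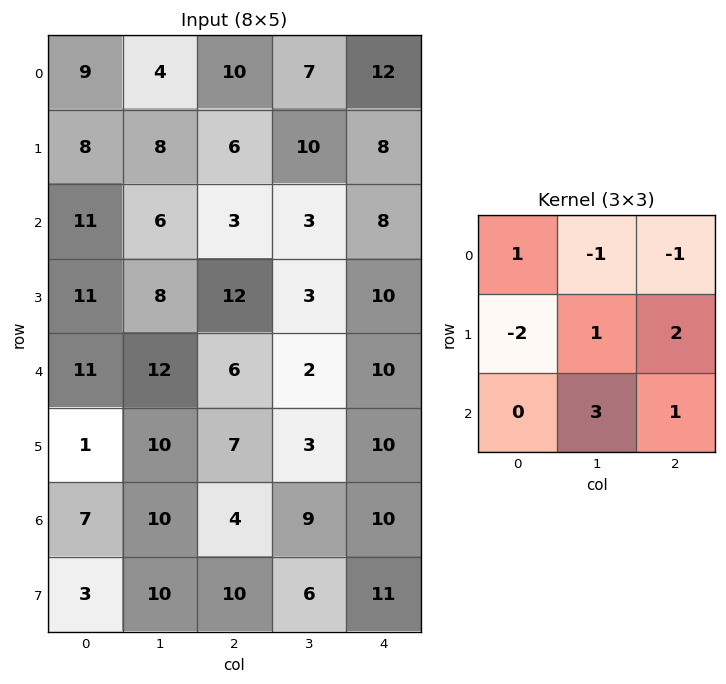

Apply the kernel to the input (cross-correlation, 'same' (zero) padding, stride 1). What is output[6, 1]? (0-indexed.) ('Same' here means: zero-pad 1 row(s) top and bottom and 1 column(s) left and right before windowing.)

28

The receptive field on the zero-padded input at this output position is [1 10 7 / 7 10 4 / 3 10 10]. Elementwise product with the kernel and sum: 1·1 + 10·-1 + 7·-1 + 7·-2 + 10·1 + 4·2 + 10·3 + 10·1.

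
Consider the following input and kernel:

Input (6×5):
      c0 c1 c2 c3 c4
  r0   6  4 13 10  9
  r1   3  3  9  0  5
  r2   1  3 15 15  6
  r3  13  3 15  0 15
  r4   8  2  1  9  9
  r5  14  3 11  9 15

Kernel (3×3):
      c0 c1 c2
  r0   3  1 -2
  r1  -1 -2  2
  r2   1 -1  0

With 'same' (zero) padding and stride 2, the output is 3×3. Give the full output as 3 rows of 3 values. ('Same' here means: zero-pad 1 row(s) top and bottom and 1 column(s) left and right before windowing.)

-7 -16 -33
-12 3 -37
-19 30 -18

Output[0,0]: The receptive field on the zero-padded input at this output position is [0 0 0 / 0 6 4 / 0 3 3]. Elementwise product with the kernel and sum: 0·3 + 0·1 + 0·-2 + 0·-1 + 6·-2 + 4·2 + 0·1 + 3·-1.
Output[0,1]: The receptive field on the zero-padded input at this output position is [0 0 0 / 4 13 10 / 3 9 0]. Elementwise product with the kernel and sum: 0·3 + 0·1 + 0·-2 + 4·-1 + 13·-2 + 10·2 + 3·1 + 9·-1.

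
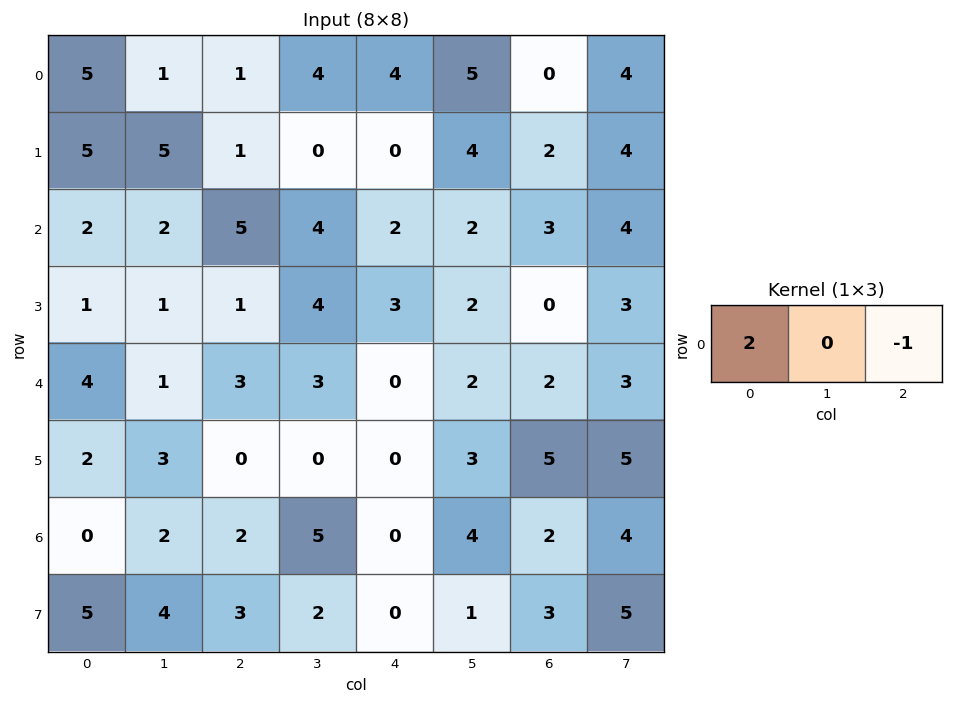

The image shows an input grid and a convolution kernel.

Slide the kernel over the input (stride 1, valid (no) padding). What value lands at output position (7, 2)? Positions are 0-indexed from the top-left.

6

The receptive field on the input at this output position is [3 2 0]. Elementwise product with the kernel and sum: 3·2 + 0·-1.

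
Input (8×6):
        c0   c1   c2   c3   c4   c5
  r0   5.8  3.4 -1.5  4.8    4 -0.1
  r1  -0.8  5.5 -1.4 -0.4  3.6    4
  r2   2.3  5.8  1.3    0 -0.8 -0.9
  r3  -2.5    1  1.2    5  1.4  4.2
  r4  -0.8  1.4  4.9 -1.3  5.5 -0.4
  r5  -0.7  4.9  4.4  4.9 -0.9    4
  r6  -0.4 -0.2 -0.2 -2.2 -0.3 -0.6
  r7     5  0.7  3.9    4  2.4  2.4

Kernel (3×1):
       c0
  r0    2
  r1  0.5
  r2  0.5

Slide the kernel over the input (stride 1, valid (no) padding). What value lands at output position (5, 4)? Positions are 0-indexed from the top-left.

-0.75

The receptive field on the input at this output position is [-0.9 / -0.3 / 2.4]. Elementwise product with the kernel and sum: -0.9·2 + -0.3·0.5 + 2.4·0.5.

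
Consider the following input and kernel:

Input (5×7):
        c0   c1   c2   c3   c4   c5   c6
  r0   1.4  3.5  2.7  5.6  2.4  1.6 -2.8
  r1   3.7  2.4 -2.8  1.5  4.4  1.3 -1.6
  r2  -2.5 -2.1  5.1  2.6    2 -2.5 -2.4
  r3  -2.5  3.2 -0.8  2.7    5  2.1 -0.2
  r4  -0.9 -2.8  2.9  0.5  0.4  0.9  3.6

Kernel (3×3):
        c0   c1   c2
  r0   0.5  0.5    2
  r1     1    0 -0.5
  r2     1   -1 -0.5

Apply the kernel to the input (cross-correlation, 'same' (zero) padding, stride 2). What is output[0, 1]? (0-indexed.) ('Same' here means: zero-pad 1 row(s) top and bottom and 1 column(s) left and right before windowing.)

5.15

The receptive field on the zero-padded input at this output position is [0 0 0 / 3.5 2.7 5.6 / 2.4 -2.8 1.5]. Elementwise product with the kernel and sum: 0·0.5 + 0·0.5 + 0·2 + 3.5·1 + 5.6·-0.5 + 2.4·1 + -2.8·-1 + 1.5·-0.5.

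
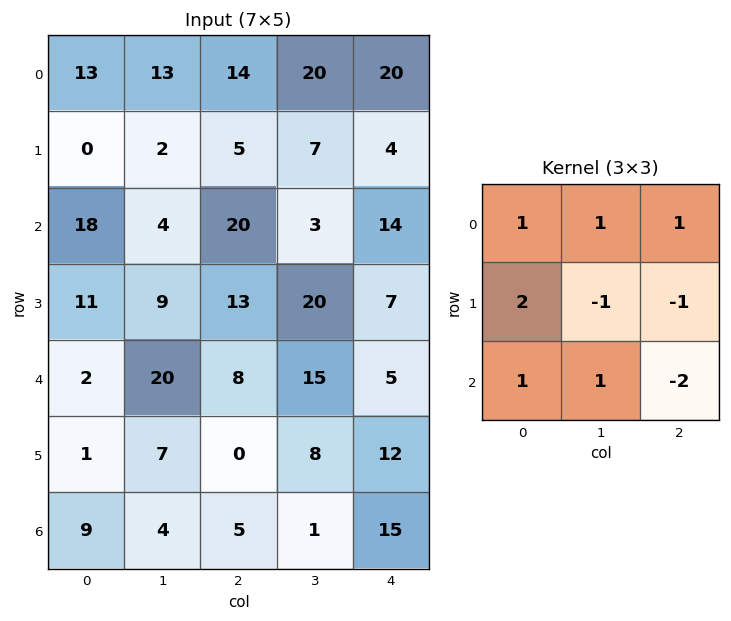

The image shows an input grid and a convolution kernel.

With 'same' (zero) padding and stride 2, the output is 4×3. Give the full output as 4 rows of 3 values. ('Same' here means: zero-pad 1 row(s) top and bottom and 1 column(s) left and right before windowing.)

Output[0,0]: The receptive field on the zero-padded input at this output position is [0 0 0 / 0 13 13 / 0 0 2]. Elementwise product with the kernel and sum: 0·1 + 0·1 + 0·1 + 0·2 + 13·-1 + 13·-1 + 0·1 + 0·1 + 2·-2.
Output[0,1]: The receptive field on the zero-padded input at this output position is [0 0 0 / 13 14 20 / 2 5 7]. Elementwise product with the kernel and sum: 0·1 + 0·1 + 0·1 + 13·2 + 14·-1 + 20·-1 + 2·1 + 5·1 + 7·-2.

-30 -15 31
-27 -19 30
-15 50 72
-5 17 7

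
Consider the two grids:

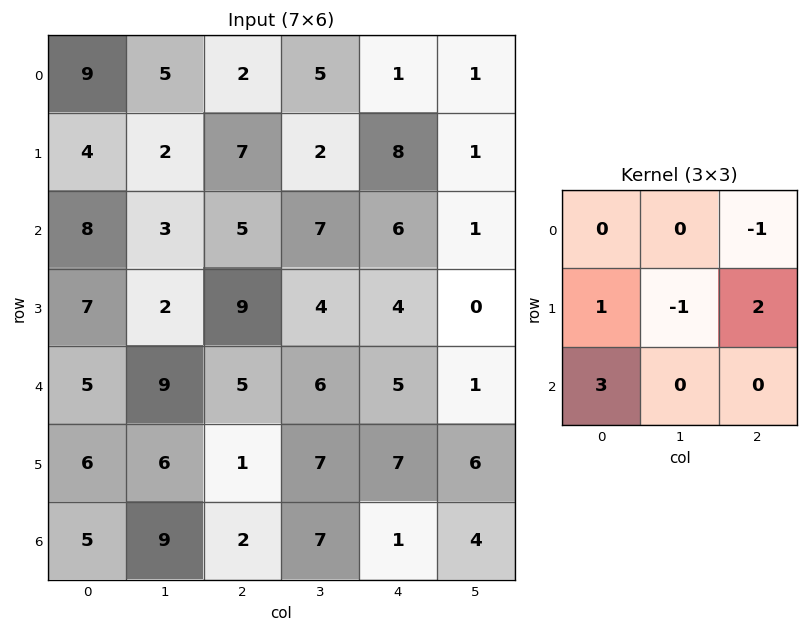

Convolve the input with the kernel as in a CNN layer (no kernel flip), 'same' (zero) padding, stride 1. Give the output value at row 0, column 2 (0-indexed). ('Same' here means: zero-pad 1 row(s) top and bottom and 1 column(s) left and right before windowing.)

The receptive field on the zero-padded input at this output position is [0 0 0 / 5 2 5 / 2 7 2]. Elementwise product with the kernel and sum: 0·-1 + 5·1 + 2·-1 + 5·2 + 2·3.

19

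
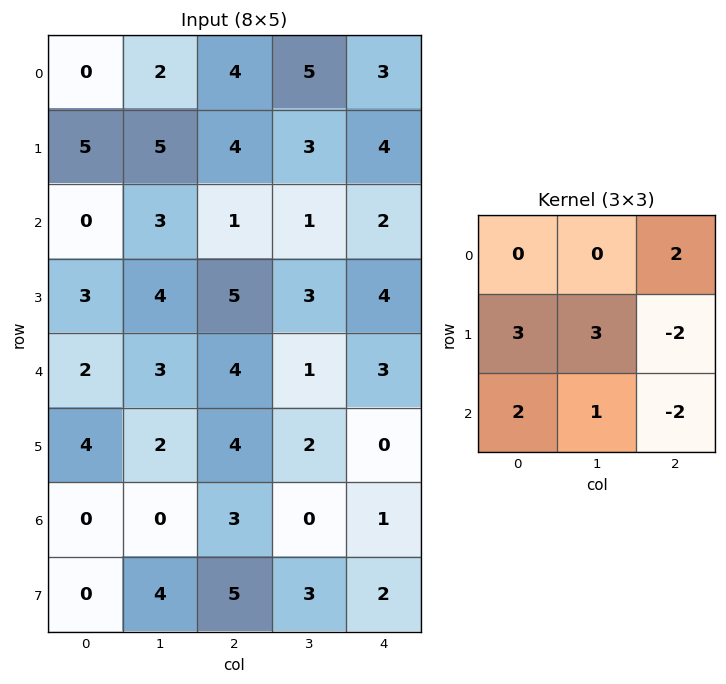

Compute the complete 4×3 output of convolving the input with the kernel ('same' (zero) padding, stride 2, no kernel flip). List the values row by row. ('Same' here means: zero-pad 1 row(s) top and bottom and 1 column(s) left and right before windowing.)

-9 16 34
-1 23 19
8 29 16
-4 20 11

Output[0,0]: The receptive field on the zero-padded input at this output position is [0 0 0 / 0 0 2 / 0 5 5]. Elementwise product with the kernel and sum: 0·2 + 0·3 + 0·3 + 2·-2 + 0·2 + 5·1 + 5·-2.
Output[0,1]: The receptive field on the zero-padded input at this output position is [0 0 0 / 2 4 5 / 5 4 3]. Elementwise product with the kernel and sum: 0·2 + 2·3 + 4·3 + 5·-2 + 5·2 + 4·1 + 3·-2.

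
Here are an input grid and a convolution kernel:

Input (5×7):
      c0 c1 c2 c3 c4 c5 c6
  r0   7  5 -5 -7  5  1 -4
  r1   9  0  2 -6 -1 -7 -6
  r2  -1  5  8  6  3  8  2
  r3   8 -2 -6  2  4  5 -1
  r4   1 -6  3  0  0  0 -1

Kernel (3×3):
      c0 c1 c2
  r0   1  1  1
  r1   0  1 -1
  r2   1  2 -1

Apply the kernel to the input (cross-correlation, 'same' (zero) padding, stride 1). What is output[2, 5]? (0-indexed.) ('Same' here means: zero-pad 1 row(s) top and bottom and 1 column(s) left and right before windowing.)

7

The receptive field on the zero-padded input at this output position is [-1 -7 -6 / 3 8 2 / 4 5 -1]. Elementwise product with the kernel and sum: -1·1 + -7·1 + -6·1 + 8·1 + 2·-1 + 4·1 + 5·2 + -1·-1.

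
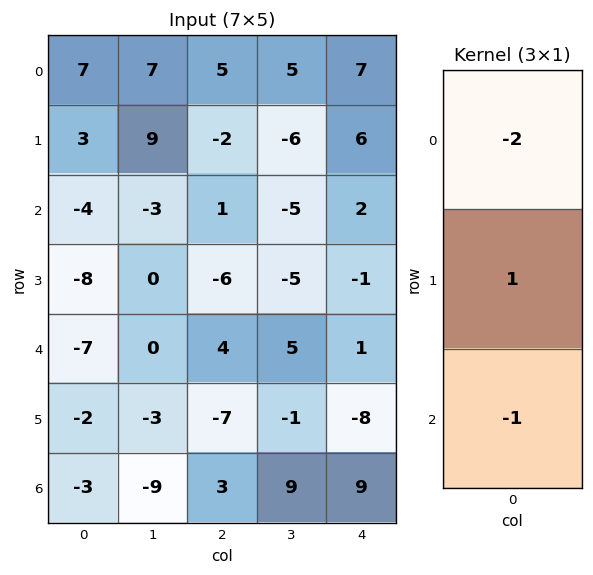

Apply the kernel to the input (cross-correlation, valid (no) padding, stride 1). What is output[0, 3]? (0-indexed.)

-11

The receptive field on the input at this output position is [5 / -6 / -5]. Elementwise product with the kernel and sum: 5·-2 + -6·1 + -5·-1.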